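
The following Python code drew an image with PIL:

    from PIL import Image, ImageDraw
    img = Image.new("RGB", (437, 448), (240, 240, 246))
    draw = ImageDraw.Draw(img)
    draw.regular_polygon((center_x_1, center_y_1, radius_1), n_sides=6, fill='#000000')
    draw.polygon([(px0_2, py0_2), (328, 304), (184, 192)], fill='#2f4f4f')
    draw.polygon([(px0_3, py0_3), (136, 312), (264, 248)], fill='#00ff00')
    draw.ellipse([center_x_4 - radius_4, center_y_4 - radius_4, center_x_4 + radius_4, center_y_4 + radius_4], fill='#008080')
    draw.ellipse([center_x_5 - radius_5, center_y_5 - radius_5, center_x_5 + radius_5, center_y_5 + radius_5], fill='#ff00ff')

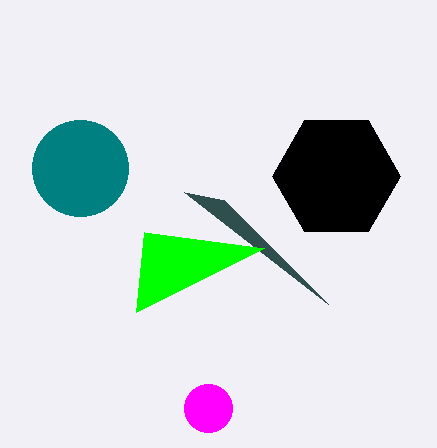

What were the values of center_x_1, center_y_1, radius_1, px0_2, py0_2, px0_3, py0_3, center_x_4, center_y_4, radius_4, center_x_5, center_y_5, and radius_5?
center_x_1 = 336, center_y_1 = 176, radius_1 = 64, px0_2 = 224, py0_2 = 200, px0_3 = 144, py0_3 = 232, center_x_4 = 80, center_y_4 = 168, radius_4 = 48, center_x_5 = 208, center_y_5 = 408, radius_5 = 24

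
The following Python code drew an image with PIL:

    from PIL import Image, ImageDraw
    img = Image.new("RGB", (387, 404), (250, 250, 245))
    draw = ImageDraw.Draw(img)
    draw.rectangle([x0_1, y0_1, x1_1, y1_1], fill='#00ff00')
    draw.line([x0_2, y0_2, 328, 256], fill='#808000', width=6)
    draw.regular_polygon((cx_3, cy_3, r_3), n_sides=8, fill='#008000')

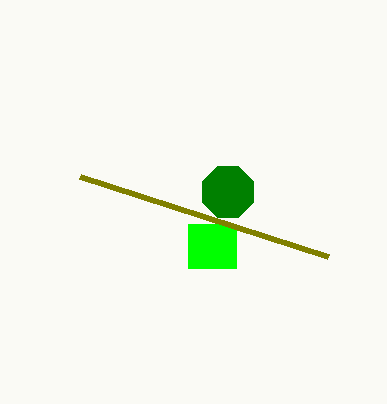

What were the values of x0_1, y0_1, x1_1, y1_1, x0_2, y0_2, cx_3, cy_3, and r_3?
x0_1 = 188; y0_1 = 224; x1_1 = 236; y1_1 = 268; x0_2 = 80; y0_2 = 176; cx_3 = 228; cy_3 = 192; r_3 = 28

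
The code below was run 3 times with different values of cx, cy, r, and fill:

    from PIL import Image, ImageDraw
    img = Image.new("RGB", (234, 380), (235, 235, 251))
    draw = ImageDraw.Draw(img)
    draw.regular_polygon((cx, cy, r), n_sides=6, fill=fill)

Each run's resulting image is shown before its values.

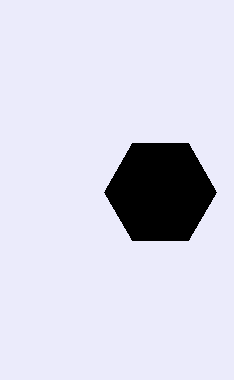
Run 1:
cx = 160, cy = 192, r = 56, fill = 'black'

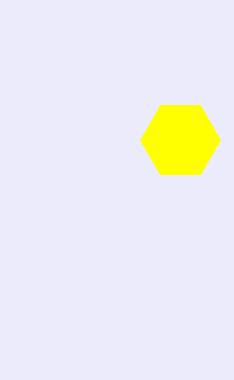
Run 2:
cx = 180
cy = 140
r = 40
fill = 'yellow'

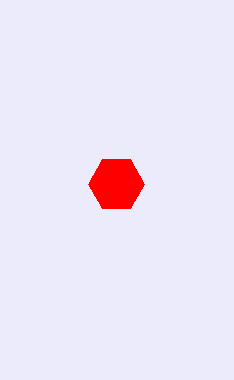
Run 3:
cx = 116
cy = 184
r = 28
fill = 'red'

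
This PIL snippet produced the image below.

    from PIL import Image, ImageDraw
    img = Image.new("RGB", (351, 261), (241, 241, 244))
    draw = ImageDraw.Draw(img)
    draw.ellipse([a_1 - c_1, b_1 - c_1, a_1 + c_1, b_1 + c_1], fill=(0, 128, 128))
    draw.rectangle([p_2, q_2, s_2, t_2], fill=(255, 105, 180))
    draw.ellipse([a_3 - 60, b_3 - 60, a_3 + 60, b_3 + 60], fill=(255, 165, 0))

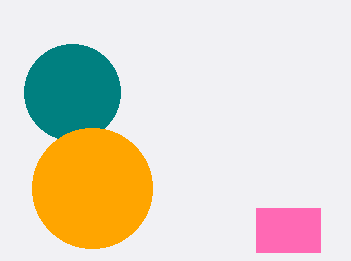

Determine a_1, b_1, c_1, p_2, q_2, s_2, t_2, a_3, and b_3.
a_1 = 72, b_1 = 92, c_1 = 48, p_2 = 256, q_2 = 208, s_2 = 320, t_2 = 252, a_3 = 92, b_3 = 188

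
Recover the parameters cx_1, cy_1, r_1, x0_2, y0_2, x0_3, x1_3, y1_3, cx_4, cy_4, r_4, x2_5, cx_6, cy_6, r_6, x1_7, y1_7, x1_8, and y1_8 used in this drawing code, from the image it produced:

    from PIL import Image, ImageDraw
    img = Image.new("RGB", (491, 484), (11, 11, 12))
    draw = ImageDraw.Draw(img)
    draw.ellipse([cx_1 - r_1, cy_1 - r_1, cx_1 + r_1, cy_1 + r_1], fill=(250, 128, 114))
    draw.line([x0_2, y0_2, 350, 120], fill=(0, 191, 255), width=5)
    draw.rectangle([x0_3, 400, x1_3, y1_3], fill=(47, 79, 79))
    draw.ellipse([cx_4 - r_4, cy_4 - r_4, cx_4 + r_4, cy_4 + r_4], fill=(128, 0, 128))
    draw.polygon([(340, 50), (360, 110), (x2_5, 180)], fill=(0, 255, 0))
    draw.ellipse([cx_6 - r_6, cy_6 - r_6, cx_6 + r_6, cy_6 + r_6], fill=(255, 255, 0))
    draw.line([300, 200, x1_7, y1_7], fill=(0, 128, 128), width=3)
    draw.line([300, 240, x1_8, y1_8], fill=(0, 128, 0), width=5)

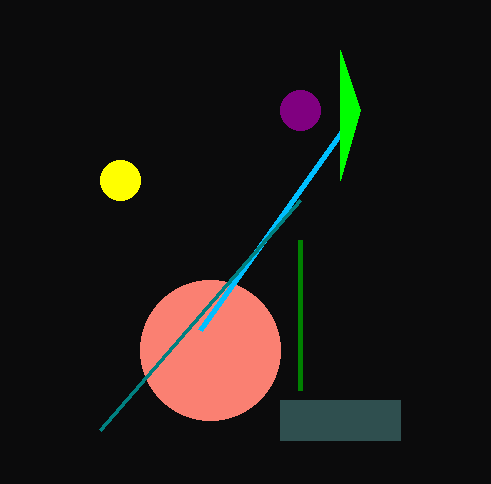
cx_1 = 210, cy_1 = 350, r_1 = 70, x0_2 = 200, y0_2 = 330, x0_3 = 280, x1_3 = 400, y1_3 = 440, cx_4 = 300, cy_4 = 110, r_4 = 20, x2_5 = 340, cx_6 = 120, cy_6 = 180, r_6 = 20, x1_7 = 100, y1_7 = 430, x1_8 = 300, y1_8 = 390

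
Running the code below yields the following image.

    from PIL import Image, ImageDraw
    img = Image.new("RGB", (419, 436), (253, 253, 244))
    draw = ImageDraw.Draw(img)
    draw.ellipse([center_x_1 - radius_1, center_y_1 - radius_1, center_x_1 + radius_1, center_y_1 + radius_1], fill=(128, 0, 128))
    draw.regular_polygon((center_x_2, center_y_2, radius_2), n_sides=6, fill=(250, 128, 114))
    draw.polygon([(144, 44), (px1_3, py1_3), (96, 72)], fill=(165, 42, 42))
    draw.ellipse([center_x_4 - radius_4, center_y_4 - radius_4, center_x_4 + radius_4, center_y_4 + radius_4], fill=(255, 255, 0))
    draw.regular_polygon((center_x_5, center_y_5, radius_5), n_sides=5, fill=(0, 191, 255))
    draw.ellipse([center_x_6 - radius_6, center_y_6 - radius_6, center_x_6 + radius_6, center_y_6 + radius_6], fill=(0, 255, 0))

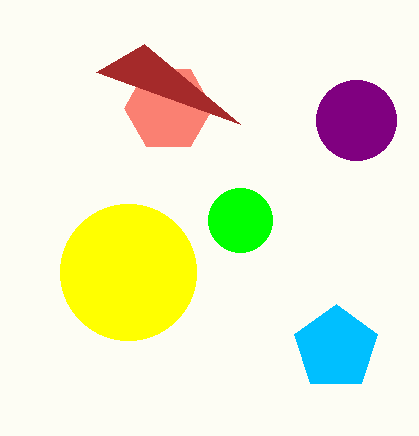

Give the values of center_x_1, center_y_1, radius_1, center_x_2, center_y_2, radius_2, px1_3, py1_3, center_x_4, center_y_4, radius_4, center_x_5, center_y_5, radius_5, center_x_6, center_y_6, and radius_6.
center_x_1 = 356, center_y_1 = 120, radius_1 = 40, center_x_2 = 168, center_y_2 = 108, radius_2 = 44, px1_3 = 240, py1_3 = 124, center_x_4 = 128, center_y_4 = 272, radius_4 = 68, center_x_5 = 336, center_y_5 = 348, radius_5 = 44, center_x_6 = 240, center_y_6 = 220, radius_6 = 32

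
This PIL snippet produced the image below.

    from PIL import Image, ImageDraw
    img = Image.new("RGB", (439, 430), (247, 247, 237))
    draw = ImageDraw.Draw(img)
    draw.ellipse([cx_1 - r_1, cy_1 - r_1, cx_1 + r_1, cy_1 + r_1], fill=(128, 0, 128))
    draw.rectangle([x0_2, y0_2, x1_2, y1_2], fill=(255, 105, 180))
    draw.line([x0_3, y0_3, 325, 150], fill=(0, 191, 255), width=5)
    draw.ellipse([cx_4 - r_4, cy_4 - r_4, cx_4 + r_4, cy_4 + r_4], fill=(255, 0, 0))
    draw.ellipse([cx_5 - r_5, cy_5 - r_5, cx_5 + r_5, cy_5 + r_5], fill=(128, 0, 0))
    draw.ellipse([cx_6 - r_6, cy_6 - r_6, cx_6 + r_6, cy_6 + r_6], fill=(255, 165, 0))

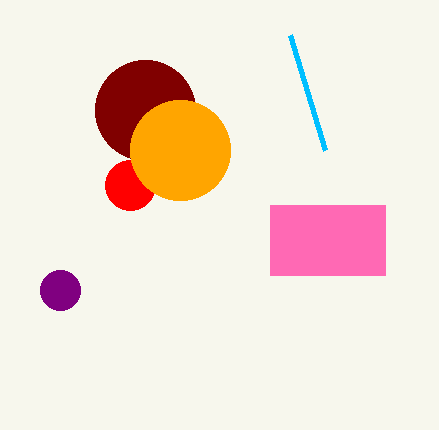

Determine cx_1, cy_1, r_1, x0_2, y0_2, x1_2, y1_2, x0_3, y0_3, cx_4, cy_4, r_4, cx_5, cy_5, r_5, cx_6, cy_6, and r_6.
cx_1 = 60
cy_1 = 290
r_1 = 20
x0_2 = 270
y0_2 = 205
x1_2 = 385
y1_2 = 275
x0_3 = 290
y0_3 = 35
cx_4 = 130
cy_4 = 185
r_4 = 25
cx_5 = 145
cy_5 = 110
r_5 = 50
cx_6 = 180
cy_6 = 150
r_6 = 50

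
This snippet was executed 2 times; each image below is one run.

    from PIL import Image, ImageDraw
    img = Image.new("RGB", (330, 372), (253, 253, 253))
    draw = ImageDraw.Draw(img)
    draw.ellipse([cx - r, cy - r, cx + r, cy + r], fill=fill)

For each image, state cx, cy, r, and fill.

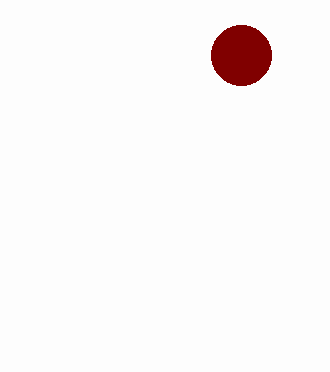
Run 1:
cx = 241; cy = 55; r = 30; fill = 'maroon'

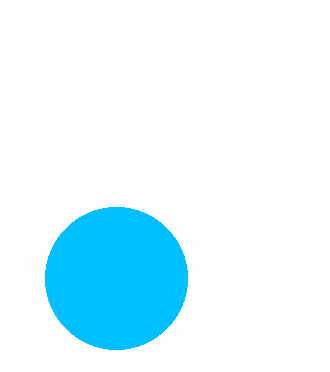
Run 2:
cx = 116
cy = 278
r = 71
fill = 'deepskyblue'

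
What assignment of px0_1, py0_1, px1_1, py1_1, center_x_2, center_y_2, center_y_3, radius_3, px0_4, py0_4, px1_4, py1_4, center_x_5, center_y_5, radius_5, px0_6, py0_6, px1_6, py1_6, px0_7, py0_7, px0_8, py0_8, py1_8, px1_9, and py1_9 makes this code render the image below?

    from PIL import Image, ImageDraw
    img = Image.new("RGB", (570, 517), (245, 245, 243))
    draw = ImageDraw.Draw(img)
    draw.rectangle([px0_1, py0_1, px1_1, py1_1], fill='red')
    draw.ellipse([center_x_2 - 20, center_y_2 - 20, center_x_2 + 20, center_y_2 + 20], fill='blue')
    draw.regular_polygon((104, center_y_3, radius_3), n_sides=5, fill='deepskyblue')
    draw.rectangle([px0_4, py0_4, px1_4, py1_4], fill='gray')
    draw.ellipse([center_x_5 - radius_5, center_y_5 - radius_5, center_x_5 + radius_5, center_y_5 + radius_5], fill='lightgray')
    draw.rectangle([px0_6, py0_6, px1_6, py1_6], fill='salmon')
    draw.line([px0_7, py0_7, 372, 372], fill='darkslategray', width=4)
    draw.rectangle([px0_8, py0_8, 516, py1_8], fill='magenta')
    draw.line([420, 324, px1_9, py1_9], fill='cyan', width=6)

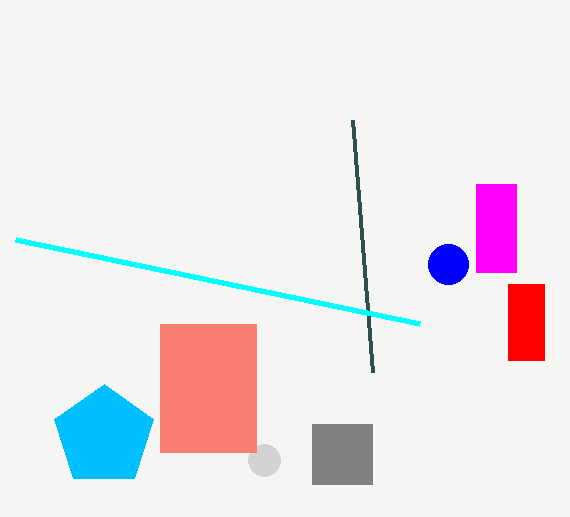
px0_1 = 508, py0_1 = 284, px1_1 = 544, py1_1 = 360, center_x_2 = 448, center_y_2 = 264, center_y_3 = 436, radius_3 = 52, px0_4 = 312, py0_4 = 424, px1_4 = 372, py1_4 = 484, center_x_5 = 264, center_y_5 = 460, radius_5 = 16, px0_6 = 160, py0_6 = 324, px1_6 = 256, py1_6 = 452, px0_7 = 352, py0_7 = 120, px0_8 = 476, py0_8 = 184, py1_8 = 272, px1_9 = 16, py1_9 = 240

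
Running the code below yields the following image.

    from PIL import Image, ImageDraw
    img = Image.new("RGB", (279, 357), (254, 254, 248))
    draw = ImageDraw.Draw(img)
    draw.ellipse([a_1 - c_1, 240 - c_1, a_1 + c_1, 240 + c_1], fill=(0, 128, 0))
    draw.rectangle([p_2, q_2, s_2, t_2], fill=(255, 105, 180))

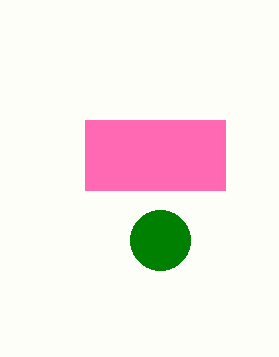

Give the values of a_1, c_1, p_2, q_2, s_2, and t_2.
a_1 = 160
c_1 = 30
p_2 = 85
q_2 = 120
s_2 = 225
t_2 = 190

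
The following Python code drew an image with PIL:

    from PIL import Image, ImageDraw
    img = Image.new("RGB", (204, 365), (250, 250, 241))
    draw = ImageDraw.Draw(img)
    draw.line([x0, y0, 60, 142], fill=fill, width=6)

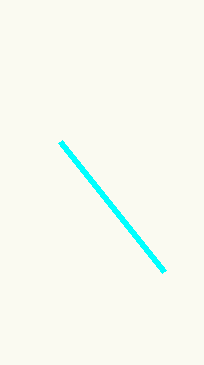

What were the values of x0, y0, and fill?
x0 = 164, y0 = 272, fill = 'cyan'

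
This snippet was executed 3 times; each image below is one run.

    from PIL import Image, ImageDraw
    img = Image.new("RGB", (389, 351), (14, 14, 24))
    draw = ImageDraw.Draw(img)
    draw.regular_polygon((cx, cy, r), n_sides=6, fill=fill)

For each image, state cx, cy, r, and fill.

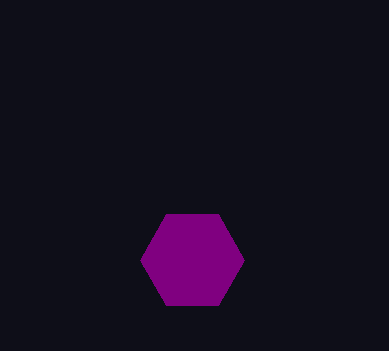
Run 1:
cx = 192, cy = 260, r = 52, fill = 'purple'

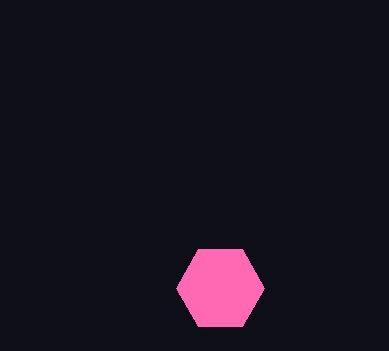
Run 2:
cx = 220; cy = 288; r = 44; fill = 'hotpink'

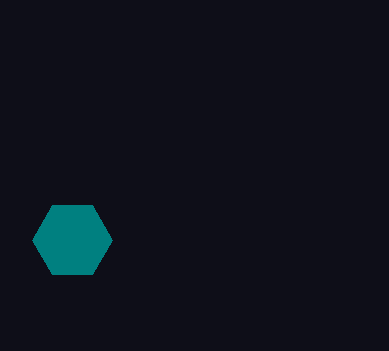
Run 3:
cx = 72
cy = 240
r = 40
fill = 'teal'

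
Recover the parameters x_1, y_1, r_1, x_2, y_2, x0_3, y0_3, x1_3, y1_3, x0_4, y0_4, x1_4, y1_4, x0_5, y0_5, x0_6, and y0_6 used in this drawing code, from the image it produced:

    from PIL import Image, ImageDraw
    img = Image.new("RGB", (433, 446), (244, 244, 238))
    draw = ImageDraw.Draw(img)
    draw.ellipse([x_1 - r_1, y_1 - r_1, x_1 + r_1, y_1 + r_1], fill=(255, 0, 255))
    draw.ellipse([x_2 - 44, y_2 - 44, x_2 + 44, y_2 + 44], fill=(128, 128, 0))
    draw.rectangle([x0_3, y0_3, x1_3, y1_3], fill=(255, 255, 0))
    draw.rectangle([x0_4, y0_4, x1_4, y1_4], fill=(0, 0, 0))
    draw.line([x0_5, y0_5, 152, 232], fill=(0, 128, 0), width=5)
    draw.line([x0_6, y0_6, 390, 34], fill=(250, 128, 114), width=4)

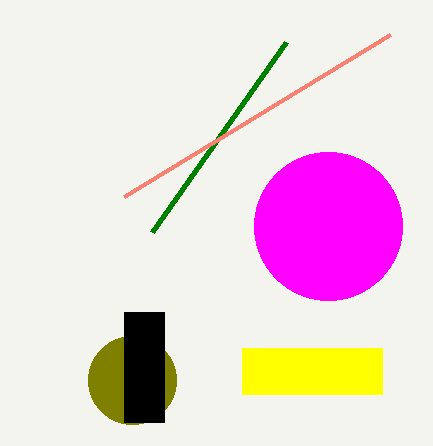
x_1 = 328
y_1 = 226
r_1 = 74
x_2 = 132
y_2 = 380
x0_3 = 242
y0_3 = 348
x1_3 = 382
y1_3 = 394
x0_4 = 124
y0_4 = 312
x1_4 = 164
y1_4 = 422
x0_5 = 286
y0_5 = 42
x0_6 = 124
y0_6 = 196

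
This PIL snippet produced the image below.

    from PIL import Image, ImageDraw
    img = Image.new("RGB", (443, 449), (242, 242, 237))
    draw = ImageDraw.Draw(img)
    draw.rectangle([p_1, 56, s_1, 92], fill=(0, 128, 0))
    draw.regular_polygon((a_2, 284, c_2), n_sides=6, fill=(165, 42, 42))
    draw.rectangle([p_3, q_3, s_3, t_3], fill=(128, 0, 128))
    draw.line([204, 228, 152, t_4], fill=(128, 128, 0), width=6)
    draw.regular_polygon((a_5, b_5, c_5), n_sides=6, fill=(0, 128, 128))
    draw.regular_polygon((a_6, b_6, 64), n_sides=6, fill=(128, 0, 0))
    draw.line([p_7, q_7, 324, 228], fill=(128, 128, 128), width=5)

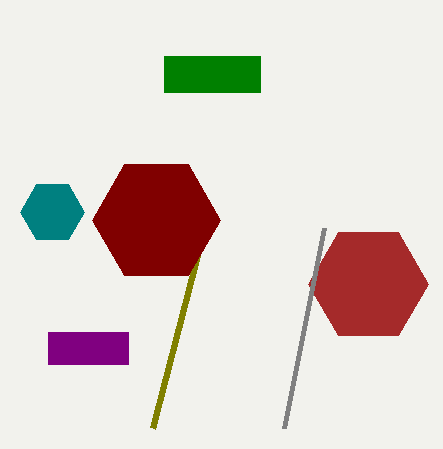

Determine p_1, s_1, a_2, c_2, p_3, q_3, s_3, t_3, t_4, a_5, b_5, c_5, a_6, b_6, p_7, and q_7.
p_1 = 164
s_1 = 260
a_2 = 368
c_2 = 60
p_3 = 48
q_3 = 332
s_3 = 128
t_3 = 364
t_4 = 428
a_5 = 52
b_5 = 212
c_5 = 32
a_6 = 156
b_6 = 220
p_7 = 284
q_7 = 428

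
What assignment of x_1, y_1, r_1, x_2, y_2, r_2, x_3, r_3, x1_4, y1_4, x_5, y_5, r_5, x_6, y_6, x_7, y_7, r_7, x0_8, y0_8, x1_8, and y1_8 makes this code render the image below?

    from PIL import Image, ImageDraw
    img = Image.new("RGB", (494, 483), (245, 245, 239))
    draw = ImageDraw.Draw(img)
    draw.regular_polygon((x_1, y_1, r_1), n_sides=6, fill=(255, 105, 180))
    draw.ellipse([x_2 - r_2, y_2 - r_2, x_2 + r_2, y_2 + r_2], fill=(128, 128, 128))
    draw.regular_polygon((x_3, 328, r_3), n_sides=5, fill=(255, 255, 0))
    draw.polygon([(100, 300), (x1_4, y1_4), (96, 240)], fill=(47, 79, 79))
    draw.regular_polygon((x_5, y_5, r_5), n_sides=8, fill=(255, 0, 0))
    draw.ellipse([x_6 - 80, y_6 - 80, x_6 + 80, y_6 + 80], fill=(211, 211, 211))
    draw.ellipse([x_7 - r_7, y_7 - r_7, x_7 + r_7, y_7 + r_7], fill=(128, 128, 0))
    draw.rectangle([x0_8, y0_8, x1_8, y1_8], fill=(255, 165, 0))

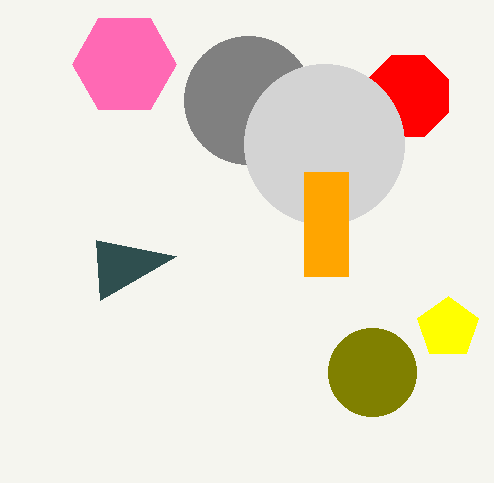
x_1 = 124; y_1 = 64; r_1 = 52; x_2 = 248; y_2 = 100; r_2 = 64; x_3 = 448; r_3 = 32; x1_4 = 176; y1_4 = 256; x_5 = 408; y_5 = 96; r_5 = 44; x_6 = 324; y_6 = 144; x_7 = 372; y_7 = 372; r_7 = 44; x0_8 = 304; y0_8 = 172; x1_8 = 348; y1_8 = 276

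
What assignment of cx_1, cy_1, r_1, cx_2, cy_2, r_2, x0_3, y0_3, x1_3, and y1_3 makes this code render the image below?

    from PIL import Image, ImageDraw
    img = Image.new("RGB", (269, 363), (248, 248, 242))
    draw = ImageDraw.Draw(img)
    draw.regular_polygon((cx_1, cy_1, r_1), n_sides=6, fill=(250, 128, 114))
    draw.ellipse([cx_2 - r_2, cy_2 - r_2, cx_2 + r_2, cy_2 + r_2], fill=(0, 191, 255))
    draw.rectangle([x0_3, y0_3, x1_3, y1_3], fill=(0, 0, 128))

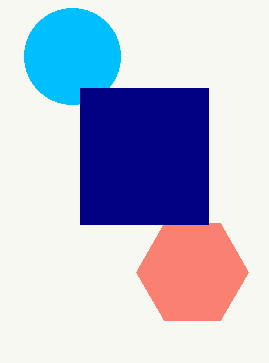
cx_1 = 192; cy_1 = 272; r_1 = 56; cx_2 = 72; cy_2 = 56; r_2 = 48; x0_3 = 80; y0_3 = 88; x1_3 = 208; y1_3 = 224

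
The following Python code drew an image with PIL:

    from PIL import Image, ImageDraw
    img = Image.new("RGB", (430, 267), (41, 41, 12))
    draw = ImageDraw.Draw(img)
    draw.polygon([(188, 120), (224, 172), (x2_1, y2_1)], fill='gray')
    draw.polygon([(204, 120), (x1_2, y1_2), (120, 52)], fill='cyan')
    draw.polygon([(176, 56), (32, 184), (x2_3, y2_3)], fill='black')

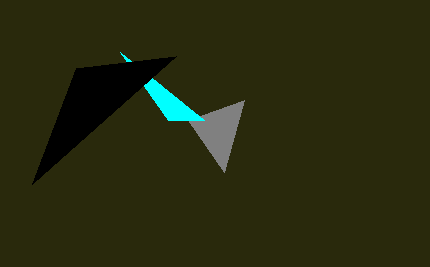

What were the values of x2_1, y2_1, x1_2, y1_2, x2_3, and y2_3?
x2_1 = 244
y2_1 = 100
x1_2 = 168
y1_2 = 120
x2_3 = 76
y2_3 = 68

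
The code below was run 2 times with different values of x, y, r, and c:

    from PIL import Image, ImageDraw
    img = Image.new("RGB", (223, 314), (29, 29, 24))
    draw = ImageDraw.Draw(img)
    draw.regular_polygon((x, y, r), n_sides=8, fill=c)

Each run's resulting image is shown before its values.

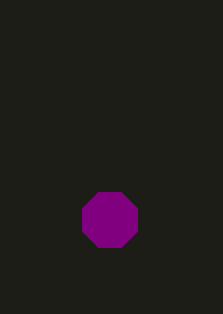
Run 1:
x = 110
y = 220
r = 30
c = 'purple'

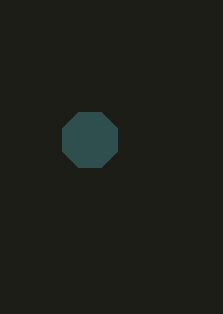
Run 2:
x = 90
y = 140
r = 30
c = 'darkslategray'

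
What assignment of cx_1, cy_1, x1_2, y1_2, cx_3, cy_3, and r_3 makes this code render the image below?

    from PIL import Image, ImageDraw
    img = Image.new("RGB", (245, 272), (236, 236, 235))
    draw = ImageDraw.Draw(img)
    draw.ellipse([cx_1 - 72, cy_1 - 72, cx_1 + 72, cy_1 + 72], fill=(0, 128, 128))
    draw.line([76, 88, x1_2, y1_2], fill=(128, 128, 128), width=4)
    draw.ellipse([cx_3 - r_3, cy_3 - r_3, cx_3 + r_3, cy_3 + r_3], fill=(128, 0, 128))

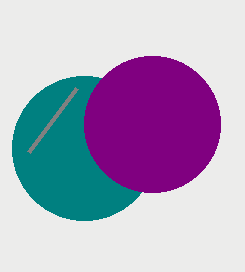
cx_1 = 84, cy_1 = 148, x1_2 = 28, y1_2 = 152, cx_3 = 152, cy_3 = 124, r_3 = 68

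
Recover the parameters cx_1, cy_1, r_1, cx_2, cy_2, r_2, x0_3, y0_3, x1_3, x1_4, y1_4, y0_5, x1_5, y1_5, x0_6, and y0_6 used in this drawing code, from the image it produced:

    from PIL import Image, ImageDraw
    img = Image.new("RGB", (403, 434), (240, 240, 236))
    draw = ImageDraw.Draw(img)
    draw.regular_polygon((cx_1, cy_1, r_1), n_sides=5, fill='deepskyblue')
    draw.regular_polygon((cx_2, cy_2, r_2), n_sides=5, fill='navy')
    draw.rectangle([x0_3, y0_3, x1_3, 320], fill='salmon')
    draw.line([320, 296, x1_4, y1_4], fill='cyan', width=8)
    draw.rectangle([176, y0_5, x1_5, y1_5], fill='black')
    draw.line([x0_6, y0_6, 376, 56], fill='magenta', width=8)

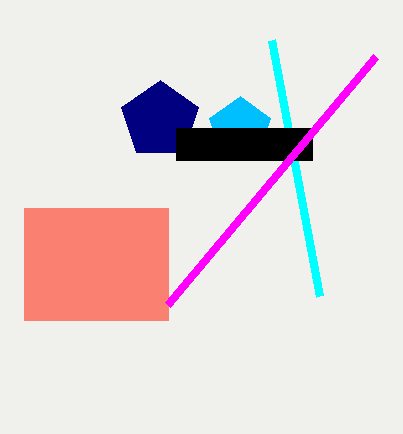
cx_1 = 240, cy_1 = 128, r_1 = 32, cx_2 = 160, cy_2 = 120, r_2 = 40, x0_3 = 24, y0_3 = 208, x1_3 = 168, x1_4 = 272, y1_4 = 40, y0_5 = 128, x1_5 = 312, y1_5 = 160, x0_6 = 168, y0_6 = 304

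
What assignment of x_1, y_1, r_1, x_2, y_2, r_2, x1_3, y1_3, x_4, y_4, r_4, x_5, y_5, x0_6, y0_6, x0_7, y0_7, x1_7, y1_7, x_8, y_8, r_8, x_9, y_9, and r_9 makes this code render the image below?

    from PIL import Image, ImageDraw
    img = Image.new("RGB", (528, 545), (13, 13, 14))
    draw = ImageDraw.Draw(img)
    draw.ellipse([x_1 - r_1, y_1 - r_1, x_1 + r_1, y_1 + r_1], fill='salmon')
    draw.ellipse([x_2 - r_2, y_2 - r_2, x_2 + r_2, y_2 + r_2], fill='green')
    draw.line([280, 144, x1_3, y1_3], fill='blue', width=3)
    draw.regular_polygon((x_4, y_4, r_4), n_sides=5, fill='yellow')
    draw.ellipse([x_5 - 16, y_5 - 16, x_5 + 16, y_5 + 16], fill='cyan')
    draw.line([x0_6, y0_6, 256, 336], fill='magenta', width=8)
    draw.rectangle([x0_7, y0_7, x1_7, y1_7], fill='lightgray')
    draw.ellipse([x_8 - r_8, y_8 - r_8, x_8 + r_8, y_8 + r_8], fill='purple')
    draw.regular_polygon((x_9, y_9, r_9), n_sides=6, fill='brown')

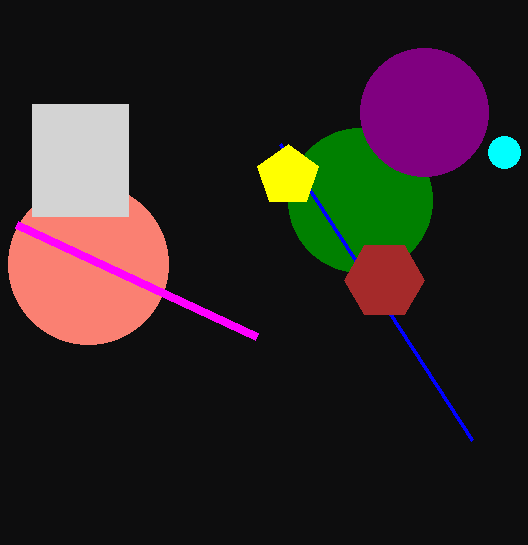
x_1 = 88; y_1 = 264; r_1 = 80; x_2 = 360; y_2 = 200; r_2 = 72; x1_3 = 472; y1_3 = 440; x_4 = 288; y_4 = 176; r_4 = 32; x_5 = 504; y_5 = 152; x0_6 = 16; y0_6 = 224; x0_7 = 32; y0_7 = 104; x1_7 = 128; y1_7 = 216; x_8 = 424; y_8 = 112; r_8 = 64; x_9 = 384; y_9 = 280; r_9 = 40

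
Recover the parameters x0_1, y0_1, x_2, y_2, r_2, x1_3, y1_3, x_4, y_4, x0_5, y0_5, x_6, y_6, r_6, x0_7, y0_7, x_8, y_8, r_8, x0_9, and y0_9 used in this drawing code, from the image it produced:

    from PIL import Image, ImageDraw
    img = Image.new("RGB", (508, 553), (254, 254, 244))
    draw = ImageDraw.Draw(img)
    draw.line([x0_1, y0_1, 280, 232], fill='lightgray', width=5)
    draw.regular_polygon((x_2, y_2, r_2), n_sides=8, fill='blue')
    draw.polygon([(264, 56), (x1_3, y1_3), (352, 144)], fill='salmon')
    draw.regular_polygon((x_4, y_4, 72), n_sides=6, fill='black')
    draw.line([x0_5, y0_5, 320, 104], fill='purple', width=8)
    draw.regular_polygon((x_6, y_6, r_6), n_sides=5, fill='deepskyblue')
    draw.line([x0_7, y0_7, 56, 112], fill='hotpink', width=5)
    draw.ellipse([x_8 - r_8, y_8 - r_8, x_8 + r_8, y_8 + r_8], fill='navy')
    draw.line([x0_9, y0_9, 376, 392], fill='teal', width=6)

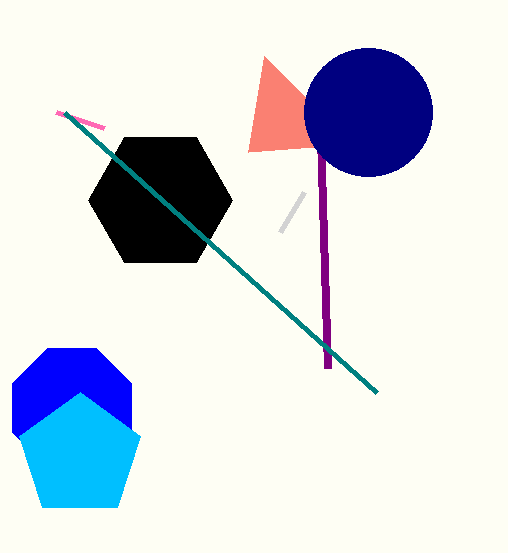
x0_1 = 304
y0_1 = 192
x_2 = 72
y_2 = 408
r_2 = 64
x1_3 = 248
y1_3 = 152
x_4 = 160
y_4 = 200
x0_5 = 328
y0_5 = 368
x_6 = 80
y_6 = 456
r_6 = 64
x0_7 = 104
y0_7 = 128
x_8 = 368
y_8 = 112
r_8 = 64
x0_9 = 64
y0_9 = 112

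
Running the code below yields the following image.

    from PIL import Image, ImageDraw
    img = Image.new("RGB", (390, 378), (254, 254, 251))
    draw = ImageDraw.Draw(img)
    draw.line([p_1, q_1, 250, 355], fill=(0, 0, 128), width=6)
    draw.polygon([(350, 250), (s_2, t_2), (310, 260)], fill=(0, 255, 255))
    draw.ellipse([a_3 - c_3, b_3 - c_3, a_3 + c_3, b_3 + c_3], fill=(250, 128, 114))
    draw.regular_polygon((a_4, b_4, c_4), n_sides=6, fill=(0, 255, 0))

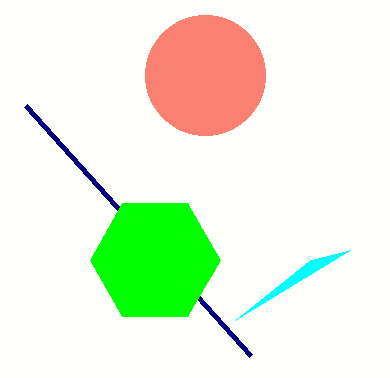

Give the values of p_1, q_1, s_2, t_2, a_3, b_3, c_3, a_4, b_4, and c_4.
p_1 = 25
q_1 = 105
s_2 = 235
t_2 = 320
a_3 = 205
b_3 = 75
c_3 = 60
a_4 = 155
b_4 = 260
c_4 = 65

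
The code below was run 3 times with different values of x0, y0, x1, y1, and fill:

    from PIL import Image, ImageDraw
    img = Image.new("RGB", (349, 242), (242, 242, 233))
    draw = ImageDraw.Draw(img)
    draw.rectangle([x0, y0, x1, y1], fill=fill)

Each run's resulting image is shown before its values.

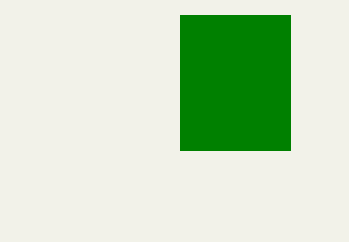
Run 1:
x0 = 180, y0 = 15, x1 = 290, y1 = 150, fill = 'green'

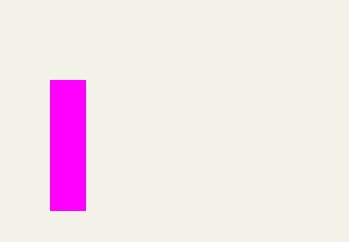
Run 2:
x0 = 50, y0 = 80, x1 = 85, y1 = 210, fill = 'magenta'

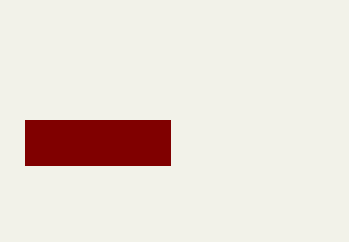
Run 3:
x0 = 25; y0 = 120; x1 = 170; y1 = 165; fill = 'maroon'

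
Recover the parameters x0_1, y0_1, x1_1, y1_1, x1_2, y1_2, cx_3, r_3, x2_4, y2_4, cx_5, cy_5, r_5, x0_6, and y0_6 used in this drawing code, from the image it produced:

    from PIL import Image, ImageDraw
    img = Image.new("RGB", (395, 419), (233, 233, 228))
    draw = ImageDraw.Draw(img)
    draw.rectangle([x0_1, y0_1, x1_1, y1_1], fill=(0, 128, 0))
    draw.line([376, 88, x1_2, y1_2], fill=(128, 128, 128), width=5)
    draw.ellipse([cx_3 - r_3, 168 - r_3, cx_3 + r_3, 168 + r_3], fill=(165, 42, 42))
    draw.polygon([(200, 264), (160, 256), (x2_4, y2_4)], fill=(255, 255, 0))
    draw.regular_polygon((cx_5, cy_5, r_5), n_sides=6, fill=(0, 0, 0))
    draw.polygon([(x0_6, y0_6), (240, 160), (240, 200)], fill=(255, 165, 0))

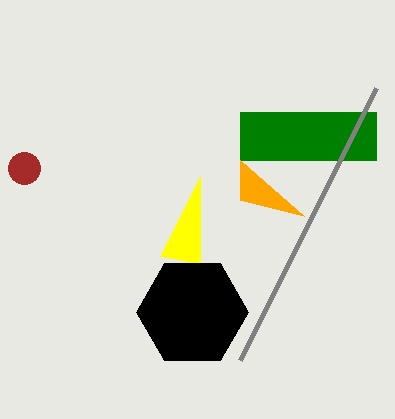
x0_1 = 240; y0_1 = 112; x1_1 = 376; y1_1 = 160; x1_2 = 240; y1_2 = 360; cx_3 = 24; r_3 = 16; x2_4 = 200; y2_4 = 176; cx_5 = 192; cy_5 = 312; r_5 = 56; x0_6 = 304; y0_6 = 216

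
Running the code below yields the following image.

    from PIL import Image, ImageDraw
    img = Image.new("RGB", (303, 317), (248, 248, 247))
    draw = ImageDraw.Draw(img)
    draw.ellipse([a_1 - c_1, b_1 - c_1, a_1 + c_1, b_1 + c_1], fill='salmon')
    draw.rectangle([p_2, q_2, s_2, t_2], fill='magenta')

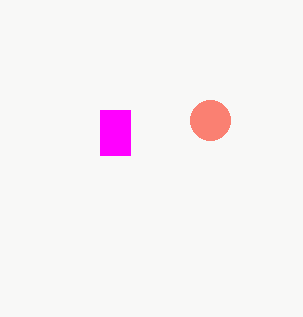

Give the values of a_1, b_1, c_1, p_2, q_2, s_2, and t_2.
a_1 = 210
b_1 = 120
c_1 = 20
p_2 = 100
q_2 = 110
s_2 = 130
t_2 = 155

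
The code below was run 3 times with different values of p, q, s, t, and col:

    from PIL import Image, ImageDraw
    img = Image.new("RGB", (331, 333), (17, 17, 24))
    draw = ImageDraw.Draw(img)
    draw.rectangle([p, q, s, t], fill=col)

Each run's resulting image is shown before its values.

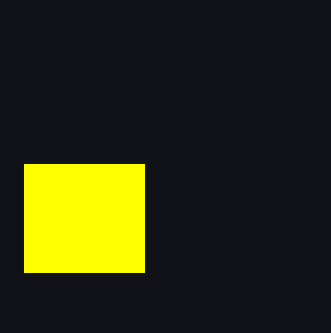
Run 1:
p = 24; q = 164; s = 144; t = 272; col = 'yellow'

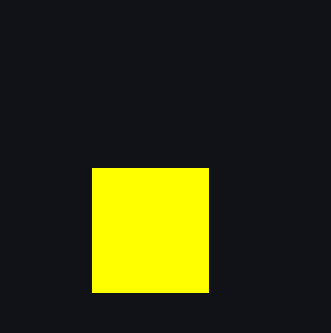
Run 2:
p = 92
q = 168
s = 208
t = 292
col = 'yellow'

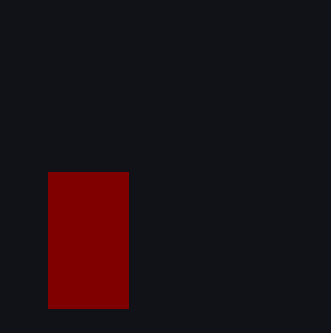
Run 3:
p = 48, q = 172, s = 128, t = 308, col = 'maroon'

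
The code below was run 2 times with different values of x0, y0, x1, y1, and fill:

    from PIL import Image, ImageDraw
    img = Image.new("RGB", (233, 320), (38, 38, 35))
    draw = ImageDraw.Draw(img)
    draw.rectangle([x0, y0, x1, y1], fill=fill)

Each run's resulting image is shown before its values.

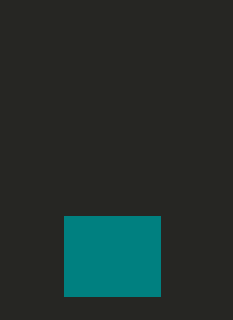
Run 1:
x0 = 64
y0 = 216
x1 = 160
y1 = 296
fill = 'teal'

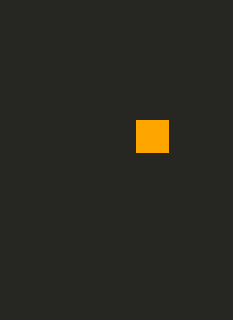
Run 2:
x0 = 136, y0 = 120, x1 = 168, y1 = 152, fill = 'orange'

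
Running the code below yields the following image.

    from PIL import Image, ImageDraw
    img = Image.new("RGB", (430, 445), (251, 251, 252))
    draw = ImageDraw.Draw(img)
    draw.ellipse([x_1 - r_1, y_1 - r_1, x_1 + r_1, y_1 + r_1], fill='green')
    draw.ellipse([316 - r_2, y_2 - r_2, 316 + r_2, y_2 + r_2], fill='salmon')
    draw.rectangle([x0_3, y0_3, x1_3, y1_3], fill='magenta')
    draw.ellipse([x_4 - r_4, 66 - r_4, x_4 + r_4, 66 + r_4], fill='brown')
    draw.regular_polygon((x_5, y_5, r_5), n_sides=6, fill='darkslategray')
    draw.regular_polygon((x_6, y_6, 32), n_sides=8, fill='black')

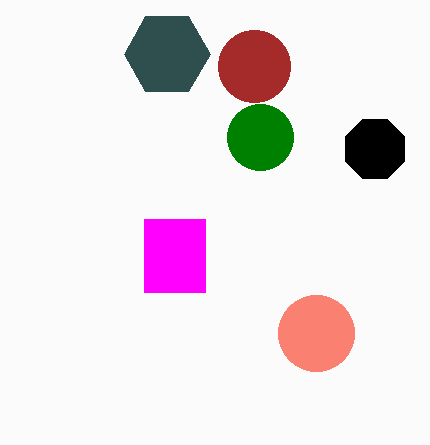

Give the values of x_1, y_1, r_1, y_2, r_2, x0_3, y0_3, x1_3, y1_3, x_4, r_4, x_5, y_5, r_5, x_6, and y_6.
x_1 = 260; y_1 = 137; r_1 = 33; y_2 = 333; r_2 = 38; x0_3 = 144; y0_3 = 219; x1_3 = 205; y1_3 = 292; x_4 = 254; r_4 = 36; x_5 = 167; y_5 = 54; r_5 = 43; x_6 = 375; y_6 = 149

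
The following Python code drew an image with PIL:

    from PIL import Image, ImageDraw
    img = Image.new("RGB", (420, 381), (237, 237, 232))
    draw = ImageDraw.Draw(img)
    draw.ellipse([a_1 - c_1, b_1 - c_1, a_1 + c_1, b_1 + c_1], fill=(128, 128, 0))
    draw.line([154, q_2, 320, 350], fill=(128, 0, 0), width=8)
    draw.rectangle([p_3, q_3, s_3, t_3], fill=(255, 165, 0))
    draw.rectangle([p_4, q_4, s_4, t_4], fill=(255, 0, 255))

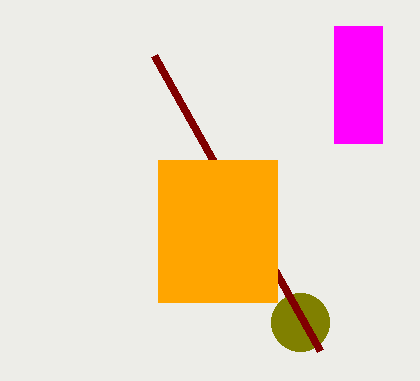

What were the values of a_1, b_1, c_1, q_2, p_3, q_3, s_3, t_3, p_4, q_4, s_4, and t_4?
a_1 = 300
b_1 = 322
c_1 = 29
q_2 = 55
p_3 = 158
q_3 = 160
s_3 = 277
t_3 = 302
p_4 = 334
q_4 = 26
s_4 = 382
t_4 = 143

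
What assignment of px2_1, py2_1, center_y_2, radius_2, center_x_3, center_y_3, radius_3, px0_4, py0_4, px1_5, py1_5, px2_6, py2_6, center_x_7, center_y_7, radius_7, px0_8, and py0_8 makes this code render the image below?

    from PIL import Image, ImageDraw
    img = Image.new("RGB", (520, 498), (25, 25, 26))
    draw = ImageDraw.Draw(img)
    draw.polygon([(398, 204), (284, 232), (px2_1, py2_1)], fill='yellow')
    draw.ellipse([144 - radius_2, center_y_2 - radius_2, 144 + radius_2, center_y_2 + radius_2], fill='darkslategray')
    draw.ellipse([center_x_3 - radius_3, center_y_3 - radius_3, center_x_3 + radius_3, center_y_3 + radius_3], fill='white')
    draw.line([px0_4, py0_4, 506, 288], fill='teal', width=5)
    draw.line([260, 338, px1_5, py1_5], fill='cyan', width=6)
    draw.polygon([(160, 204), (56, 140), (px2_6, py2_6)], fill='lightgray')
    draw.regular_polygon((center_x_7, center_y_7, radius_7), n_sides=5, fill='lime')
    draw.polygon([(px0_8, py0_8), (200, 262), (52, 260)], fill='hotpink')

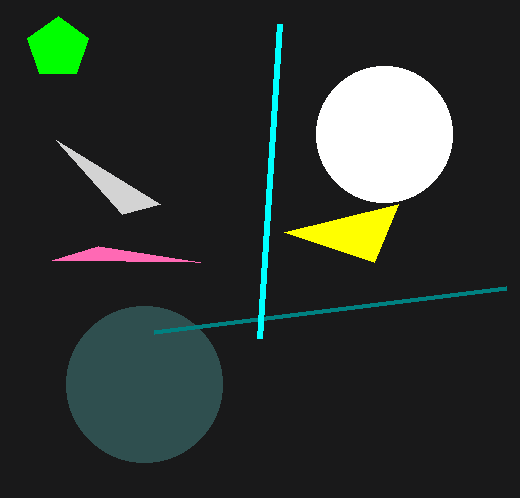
px2_1 = 374, py2_1 = 262, center_y_2 = 384, radius_2 = 78, center_x_3 = 384, center_y_3 = 134, radius_3 = 68, px0_4 = 154, py0_4 = 332, px1_5 = 280, py1_5 = 24, px2_6 = 122, py2_6 = 214, center_x_7 = 58, center_y_7 = 48, radius_7 = 32, px0_8 = 98, py0_8 = 246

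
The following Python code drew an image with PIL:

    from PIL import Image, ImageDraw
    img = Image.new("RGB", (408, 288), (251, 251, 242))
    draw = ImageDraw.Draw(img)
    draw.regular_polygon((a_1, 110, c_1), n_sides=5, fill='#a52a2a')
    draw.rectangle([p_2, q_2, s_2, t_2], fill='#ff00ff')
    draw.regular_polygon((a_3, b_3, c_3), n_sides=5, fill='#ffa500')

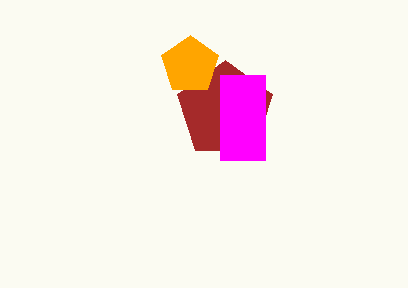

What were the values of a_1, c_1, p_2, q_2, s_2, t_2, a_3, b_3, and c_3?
a_1 = 225, c_1 = 50, p_2 = 220, q_2 = 75, s_2 = 265, t_2 = 160, a_3 = 190, b_3 = 65, c_3 = 30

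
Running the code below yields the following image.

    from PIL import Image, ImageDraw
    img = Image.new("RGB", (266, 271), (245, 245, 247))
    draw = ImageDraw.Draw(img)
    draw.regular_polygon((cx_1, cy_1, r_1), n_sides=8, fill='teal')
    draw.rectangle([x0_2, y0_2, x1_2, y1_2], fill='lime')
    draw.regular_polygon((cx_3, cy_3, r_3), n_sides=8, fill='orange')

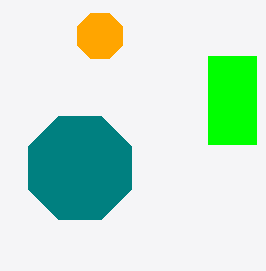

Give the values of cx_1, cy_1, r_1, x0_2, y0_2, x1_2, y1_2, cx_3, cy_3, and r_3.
cx_1 = 80
cy_1 = 168
r_1 = 56
x0_2 = 208
y0_2 = 56
x1_2 = 256
y1_2 = 144
cx_3 = 100
cy_3 = 36
r_3 = 24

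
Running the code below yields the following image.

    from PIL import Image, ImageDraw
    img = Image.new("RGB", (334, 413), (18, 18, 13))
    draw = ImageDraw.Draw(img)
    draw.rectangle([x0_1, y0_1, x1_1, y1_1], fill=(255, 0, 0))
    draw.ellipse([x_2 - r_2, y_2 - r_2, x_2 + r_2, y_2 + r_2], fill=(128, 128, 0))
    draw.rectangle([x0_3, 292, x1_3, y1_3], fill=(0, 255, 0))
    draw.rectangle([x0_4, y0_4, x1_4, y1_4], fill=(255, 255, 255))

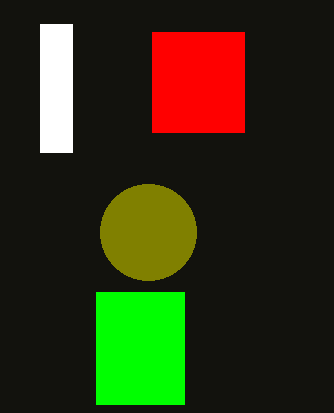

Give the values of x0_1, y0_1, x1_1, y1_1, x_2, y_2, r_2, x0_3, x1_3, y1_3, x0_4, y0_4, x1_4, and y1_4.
x0_1 = 152
y0_1 = 32
x1_1 = 244
y1_1 = 132
x_2 = 148
y_2 = 232
r_2 = 48
x0_3 = 96
x1_3 = 184
y1_3 = 404
x0_4 = 40
y0_4 = 24
x1_4 = 72
y1_4 = 152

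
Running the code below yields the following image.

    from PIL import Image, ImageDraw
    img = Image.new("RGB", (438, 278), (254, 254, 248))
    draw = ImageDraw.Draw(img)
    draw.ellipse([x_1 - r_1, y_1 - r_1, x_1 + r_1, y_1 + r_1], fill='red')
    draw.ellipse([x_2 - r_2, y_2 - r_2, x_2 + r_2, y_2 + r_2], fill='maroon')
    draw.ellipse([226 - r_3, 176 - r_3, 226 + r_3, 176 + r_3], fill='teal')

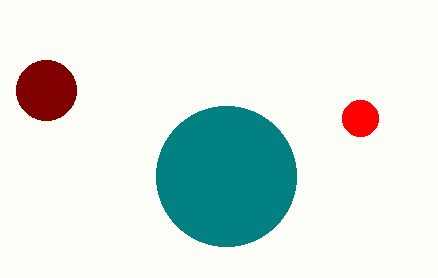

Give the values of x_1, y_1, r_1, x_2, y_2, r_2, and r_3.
x_1 = 360; y_1 = 118; r_1 = 18; x_2 = 46; y_2 = 90; r_2 = 30; r_3 = 70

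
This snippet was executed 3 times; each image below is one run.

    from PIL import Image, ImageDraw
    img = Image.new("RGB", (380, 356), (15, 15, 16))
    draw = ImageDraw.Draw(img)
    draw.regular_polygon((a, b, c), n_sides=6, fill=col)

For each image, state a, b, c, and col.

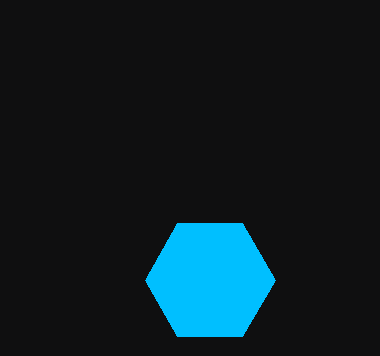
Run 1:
a = 210, b = 280, c = 65, col = 'deepskyblue'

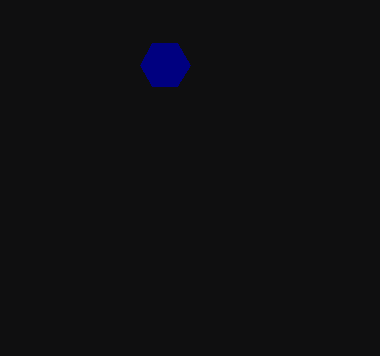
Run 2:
a = 165; b = 65; c = 25; col = 'navy'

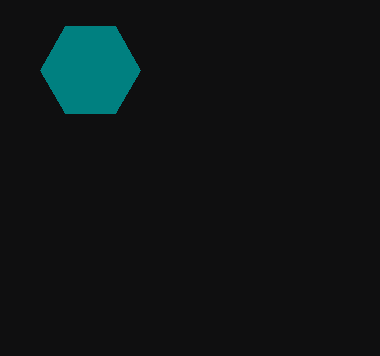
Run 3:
a = 90
b = 70
c = 50
col = 'teal'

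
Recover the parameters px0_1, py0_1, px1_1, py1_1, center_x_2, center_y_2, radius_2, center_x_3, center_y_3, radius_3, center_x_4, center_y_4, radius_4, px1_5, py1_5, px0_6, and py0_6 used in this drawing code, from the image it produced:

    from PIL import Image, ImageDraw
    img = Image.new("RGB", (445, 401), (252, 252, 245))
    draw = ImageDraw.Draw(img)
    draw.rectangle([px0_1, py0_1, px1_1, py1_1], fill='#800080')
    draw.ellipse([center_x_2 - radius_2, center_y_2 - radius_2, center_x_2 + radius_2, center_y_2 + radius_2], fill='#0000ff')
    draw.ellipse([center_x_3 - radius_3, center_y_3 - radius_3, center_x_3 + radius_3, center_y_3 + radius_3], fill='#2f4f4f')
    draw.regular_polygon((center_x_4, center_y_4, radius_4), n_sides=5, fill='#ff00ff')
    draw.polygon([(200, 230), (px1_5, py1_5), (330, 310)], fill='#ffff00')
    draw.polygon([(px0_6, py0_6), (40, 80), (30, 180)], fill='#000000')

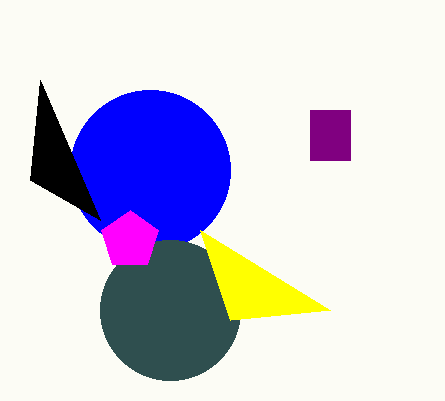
px0_1 = 310, py0_1 = 110, px1_1 = 350, py1_1 = 160, center_x_2 = 150, center_y_2 = 170, radius_2 = 80, center_x_3 = 170, center_y_3 = 310, radius_3 = 70, center_x_4 = 130, center_y_4 = 240, radius_4 = 30, px1_5 = 230, py1_5 = 320, px0_6 = 100, py0_6 = 220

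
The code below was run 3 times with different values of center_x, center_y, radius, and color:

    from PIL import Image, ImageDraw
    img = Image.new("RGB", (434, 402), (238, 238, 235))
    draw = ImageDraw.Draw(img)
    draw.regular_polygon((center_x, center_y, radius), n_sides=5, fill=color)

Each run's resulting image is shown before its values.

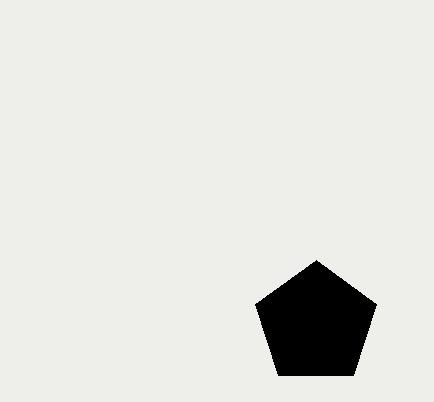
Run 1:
center_x = 316; center_y = 324; radius = 64; color = 'black'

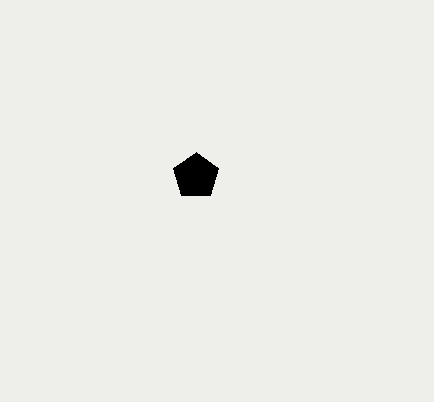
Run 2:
center_x = 196, center_y = 176, radius = 24, color = 'black'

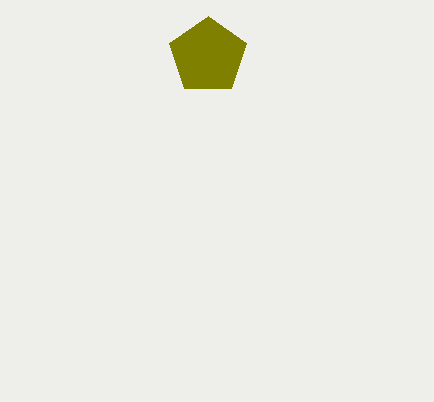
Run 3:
center_x = 208
center_y = 56
radius = 40
color = 'olive'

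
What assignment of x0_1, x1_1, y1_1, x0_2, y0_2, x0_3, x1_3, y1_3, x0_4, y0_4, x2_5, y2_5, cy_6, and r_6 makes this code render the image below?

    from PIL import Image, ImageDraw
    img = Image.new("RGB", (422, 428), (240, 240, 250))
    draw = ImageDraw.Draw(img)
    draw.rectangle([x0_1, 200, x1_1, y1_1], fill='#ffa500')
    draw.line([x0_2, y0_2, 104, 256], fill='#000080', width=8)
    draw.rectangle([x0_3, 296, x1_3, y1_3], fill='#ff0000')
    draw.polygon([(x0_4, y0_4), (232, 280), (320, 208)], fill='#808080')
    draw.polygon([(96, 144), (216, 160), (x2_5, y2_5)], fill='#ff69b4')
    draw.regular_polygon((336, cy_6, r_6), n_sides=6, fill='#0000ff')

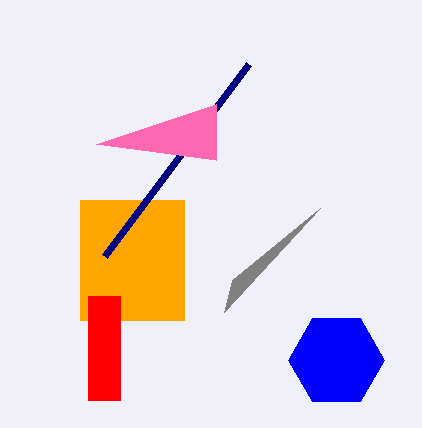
x0_1 = 80; x1_1 = 184; y1_1 = 320; x0_2 = 248; y0_2 = 64; x0_3 = 88; x1_3 = 120; y1_3 = 400; x0_4 = 224; y0_4 = 312; x2_5 = 216; y2_5 = 104; cy_6 = 360; r_6 = 48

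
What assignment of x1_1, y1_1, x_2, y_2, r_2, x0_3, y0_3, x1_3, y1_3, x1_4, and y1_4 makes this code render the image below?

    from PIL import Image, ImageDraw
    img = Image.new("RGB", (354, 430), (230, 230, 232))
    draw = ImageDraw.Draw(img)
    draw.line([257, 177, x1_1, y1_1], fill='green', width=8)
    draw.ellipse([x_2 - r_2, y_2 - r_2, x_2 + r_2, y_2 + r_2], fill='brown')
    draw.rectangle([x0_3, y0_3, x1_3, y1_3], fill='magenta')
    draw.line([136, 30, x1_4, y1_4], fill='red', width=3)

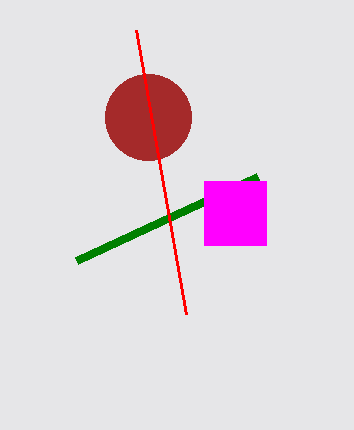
x1_1 = 76, y1_1 = 261, x_2 = 148, y_2 = 117, r_2 = 43, x0_3 = 204, y0_3 = 181, x1_3 = 266, y1_3 = 245, x1_4 = 186, y1_4 = 314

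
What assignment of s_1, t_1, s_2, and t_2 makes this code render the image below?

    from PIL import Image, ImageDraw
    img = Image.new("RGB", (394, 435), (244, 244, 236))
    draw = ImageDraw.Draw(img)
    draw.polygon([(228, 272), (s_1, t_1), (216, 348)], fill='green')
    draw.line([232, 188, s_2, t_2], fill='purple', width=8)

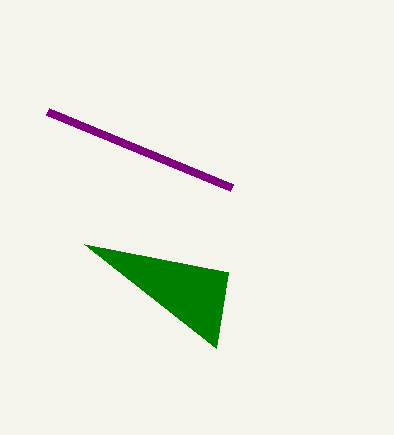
s_1 = 84; t_1 = 244; s_2 = 48; t_2 = 112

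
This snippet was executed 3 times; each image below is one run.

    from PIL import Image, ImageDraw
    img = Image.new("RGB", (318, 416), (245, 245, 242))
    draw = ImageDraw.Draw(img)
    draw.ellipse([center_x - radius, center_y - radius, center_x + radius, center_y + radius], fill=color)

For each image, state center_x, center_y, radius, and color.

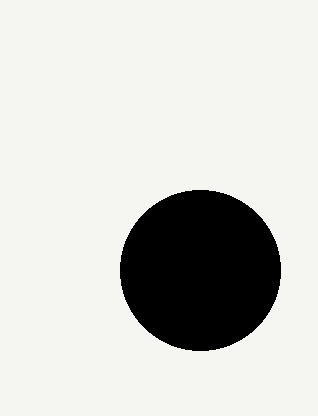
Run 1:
center_x = 200; center_y = 270; radius = 80; color = 'black'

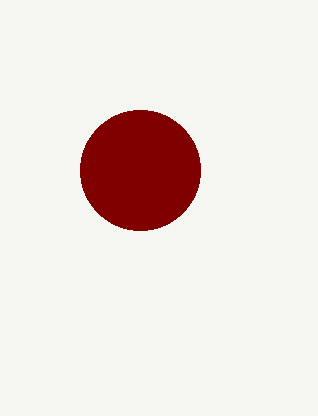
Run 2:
center_x = 140
center_y = 170
radius = 60
color = 'maroon'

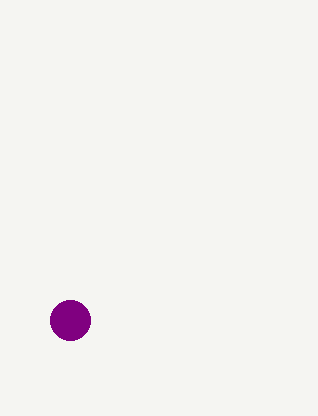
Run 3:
center_x = 70; center_y = 320; radius = 20; color = 'purple'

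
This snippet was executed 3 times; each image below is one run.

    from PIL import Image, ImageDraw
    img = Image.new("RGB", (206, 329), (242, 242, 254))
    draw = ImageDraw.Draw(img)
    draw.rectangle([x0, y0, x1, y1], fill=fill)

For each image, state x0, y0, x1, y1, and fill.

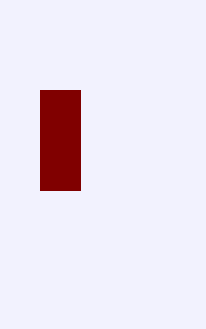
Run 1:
x0 = 40; y0 = 90; x1 = 80; y1 = 190; fill = 'maroon'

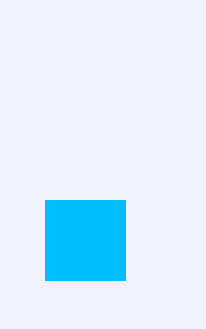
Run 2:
x0 = 45; y0 = 200; x1 = 125; y1 = 280; fill = 'deepskyblue'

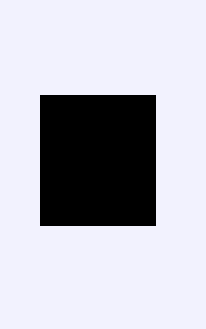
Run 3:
x0 = 40
y0 = 95
x1 = 155
y1 = 225
fill = 'black'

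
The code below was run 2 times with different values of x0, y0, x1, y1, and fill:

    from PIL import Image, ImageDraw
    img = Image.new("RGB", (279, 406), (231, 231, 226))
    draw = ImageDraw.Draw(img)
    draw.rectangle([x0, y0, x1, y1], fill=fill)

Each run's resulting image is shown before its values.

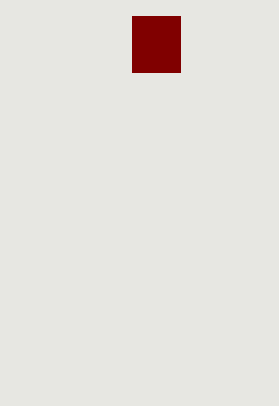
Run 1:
x0 = 132
y0 = 16
x1 = 180
y1 = 72
fill = 'maroon'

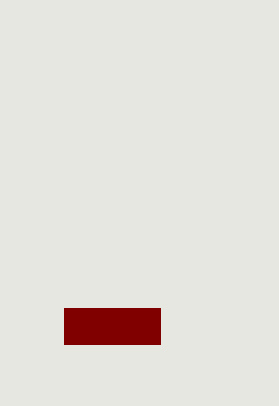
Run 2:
x0 = 64, y0 = 308, x1 = 160, y1 = 344, fill = 'maroon'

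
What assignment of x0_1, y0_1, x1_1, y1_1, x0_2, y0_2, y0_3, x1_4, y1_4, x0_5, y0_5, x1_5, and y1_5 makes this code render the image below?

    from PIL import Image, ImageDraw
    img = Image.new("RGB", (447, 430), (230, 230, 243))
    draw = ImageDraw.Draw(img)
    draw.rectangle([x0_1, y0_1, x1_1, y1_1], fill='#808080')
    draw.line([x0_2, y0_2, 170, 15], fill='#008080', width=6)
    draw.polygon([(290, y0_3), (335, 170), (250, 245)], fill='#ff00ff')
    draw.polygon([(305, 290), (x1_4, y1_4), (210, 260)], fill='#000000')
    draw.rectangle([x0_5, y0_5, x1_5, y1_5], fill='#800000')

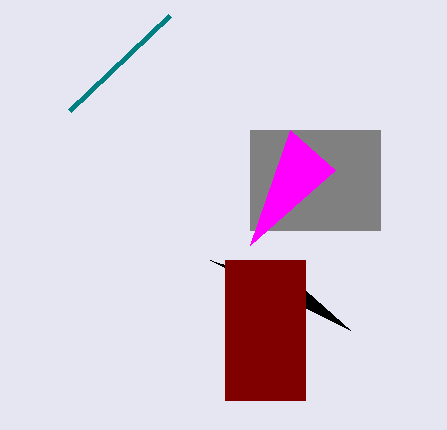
x0_1 = 250, y0_1 = 130, x1_1 = 380, y1_1 = 230, x0_2 = 70, y0_2 = 110, y0_3 = 130, x1_4 = 350, y1_4 = 330, x0_5 = 225, y0_5 = 260, x1_5 = 305, y1_5 = 400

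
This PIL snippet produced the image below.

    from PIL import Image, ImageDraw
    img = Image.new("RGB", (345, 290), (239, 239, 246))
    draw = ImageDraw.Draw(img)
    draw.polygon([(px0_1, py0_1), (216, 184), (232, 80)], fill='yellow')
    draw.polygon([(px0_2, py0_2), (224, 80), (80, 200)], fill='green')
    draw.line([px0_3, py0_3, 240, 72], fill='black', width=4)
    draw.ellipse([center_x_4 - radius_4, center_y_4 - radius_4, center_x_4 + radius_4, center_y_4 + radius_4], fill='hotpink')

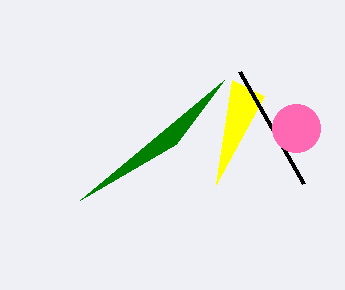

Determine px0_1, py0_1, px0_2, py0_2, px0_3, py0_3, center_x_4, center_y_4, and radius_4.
px0_1 = 264; py0_1 = 96; px0_2 = 176; py0_2 = 144; px0_3 = 304; py0_3 = 184; center_x_4 = 296; center_y_4 = 128; radius_4 = 24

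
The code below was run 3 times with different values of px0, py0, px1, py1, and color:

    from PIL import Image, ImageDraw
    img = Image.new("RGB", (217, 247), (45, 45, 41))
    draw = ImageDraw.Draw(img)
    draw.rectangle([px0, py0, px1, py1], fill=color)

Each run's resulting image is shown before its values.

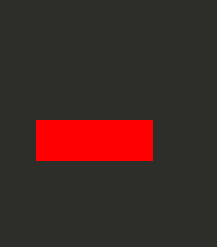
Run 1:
px0 = 36
py0 = 120
px1 = 152
py1 = 160
color = 'red'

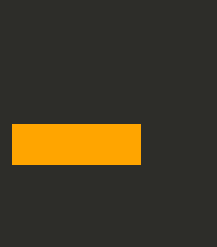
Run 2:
px0 = 12
py0 = 124
px1 = 140
py1 = 164
color = 'orange'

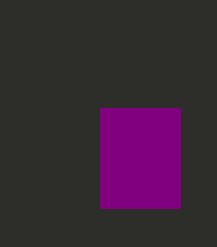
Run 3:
px0 = 100
py0 = 108
px1 = 180
py1 = 208
color = 'purple'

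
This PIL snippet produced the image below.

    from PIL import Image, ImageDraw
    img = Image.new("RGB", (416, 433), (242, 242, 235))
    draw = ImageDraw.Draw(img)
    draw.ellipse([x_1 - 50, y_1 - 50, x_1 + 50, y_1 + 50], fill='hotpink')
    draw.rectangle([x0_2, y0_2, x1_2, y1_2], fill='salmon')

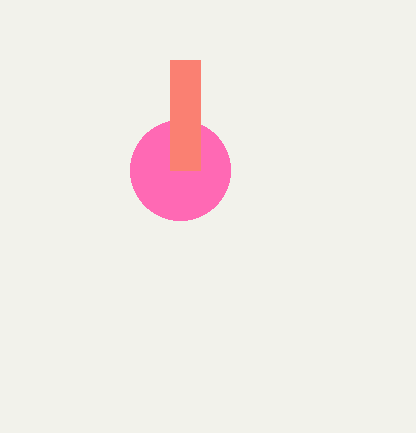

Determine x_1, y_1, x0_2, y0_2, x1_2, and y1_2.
x_1 = 180, y_1 = 170, x0_2 = 170, y0_2 = 60, x1_2 = 200, y1_2 = 170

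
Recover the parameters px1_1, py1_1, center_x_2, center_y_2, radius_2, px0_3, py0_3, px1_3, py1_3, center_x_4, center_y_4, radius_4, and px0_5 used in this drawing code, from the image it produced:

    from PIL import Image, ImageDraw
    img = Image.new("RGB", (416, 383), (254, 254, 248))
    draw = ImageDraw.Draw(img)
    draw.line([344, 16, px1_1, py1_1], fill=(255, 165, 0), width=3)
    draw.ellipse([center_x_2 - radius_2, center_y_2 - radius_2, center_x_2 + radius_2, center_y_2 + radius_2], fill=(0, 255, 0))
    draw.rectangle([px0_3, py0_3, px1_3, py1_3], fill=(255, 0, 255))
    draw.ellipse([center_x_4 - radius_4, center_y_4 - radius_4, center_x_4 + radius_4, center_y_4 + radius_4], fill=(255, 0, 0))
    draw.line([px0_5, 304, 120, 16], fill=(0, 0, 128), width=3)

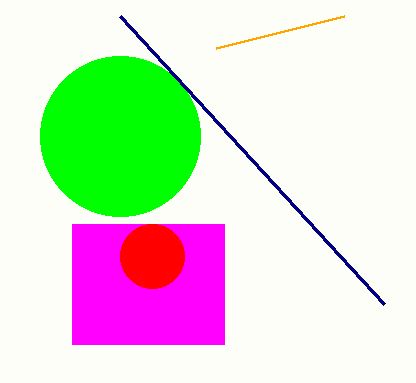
px1_1 = 216
py1_1 = 48
center_x_2 = 120
center_y_2 = 136
radius_2 = 80
px0_3 = 72
py0_3 = 224
px1_3 = 224
py1_3 = 344
center_x_4 = 152
center_y_4 = 256
radius_4 = 32
px0_5 = 384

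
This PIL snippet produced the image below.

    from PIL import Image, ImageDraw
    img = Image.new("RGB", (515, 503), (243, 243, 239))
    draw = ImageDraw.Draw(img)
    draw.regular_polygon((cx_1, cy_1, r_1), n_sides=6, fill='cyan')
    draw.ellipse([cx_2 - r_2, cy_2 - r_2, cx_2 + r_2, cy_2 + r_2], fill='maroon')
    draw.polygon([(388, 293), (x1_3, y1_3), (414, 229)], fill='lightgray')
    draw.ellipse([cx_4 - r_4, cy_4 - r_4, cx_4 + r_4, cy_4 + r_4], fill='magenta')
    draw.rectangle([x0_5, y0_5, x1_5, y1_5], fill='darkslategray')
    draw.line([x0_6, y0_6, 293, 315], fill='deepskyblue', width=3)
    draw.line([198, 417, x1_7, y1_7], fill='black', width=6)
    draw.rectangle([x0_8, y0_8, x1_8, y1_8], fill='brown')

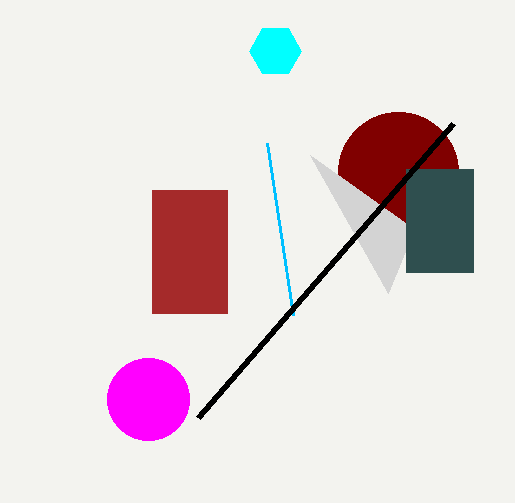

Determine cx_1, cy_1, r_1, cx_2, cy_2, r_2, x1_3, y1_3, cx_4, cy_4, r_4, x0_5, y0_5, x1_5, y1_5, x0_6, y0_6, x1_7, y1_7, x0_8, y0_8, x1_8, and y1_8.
cx_1 = 275, cy_1 = 51, r_1 = 26, cx_2 = 398, cy_2 = 172, r_2 = 60, x1_3 = 310, y1_3 = 155, cx_4 = 148, cy_4 = 399, r_4 = 41, x0_5 = 406, y0_5 = 169, x1_5 = 473, y1_5 = 272, x0_6 = 267, y0_6 = 143, x1_7 = 453, y1_7 = 123, x0_8 = 152, y0_8 = 190, x1_8 = 227, y1_8 = 313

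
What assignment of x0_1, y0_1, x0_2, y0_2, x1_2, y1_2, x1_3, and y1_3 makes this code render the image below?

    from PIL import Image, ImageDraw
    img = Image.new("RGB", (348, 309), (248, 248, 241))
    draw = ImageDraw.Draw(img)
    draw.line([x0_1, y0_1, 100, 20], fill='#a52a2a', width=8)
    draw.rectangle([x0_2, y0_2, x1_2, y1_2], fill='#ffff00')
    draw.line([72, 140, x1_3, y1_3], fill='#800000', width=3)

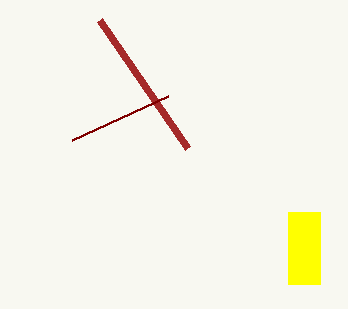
x0_1 = 188; y0_1 = 148; x0_2 = 288; y0_2 = 212; x1_2 = 320; y1_2 = 284; x1_3 = 168; y1_3 = 96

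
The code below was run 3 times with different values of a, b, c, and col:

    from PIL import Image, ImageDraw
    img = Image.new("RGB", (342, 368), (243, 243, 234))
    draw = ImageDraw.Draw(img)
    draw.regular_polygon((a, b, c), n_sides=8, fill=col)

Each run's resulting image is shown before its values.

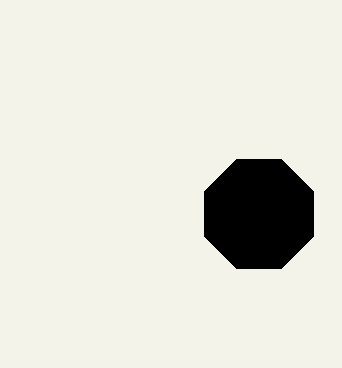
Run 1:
a = 259, b = 214, c = 59, col = 'black'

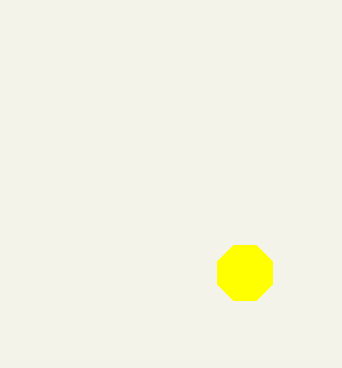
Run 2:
a = 245, b = 273, c = 30, col = 'yellow'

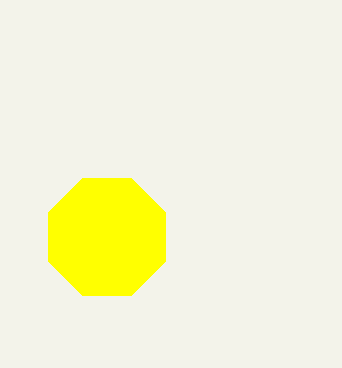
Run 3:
a = 107, b = 237, c = 63, col = 'yellow'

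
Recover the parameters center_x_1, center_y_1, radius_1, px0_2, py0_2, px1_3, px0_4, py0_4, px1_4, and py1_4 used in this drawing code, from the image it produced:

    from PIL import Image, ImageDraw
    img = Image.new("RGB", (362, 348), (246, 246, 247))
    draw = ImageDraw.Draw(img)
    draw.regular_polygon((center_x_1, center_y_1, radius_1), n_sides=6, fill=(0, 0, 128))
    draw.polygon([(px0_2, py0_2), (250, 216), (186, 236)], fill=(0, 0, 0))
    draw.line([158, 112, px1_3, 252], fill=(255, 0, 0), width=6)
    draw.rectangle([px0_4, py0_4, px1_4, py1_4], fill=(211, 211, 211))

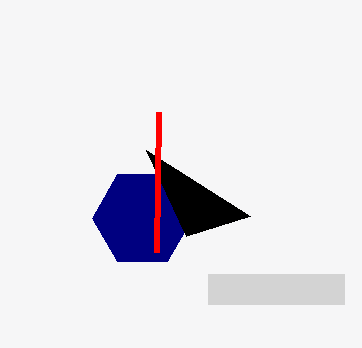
center_x_1 = 142, center_y_1 = 218, radius_1 = 50, px0_2 = 146, py0_2 = 150, px1_3 = 156, px0_4 = 208, py0_4 = 274, px1_4 = 344, py1_4 = 304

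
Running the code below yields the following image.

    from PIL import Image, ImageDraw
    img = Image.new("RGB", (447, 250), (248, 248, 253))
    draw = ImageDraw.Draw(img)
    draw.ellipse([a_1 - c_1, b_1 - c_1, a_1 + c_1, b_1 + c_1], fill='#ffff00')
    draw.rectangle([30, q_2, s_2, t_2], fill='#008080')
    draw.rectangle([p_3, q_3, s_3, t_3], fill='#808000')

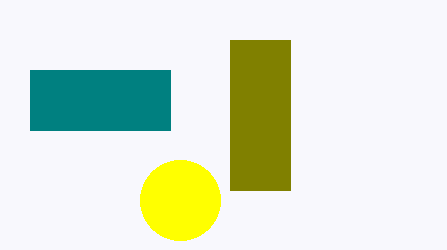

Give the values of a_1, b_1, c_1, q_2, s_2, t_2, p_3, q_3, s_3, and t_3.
a_1 = 180, b_1 = 200, c_1 = 40, q_2 = 70, s_2 = 170, t_2 = 130, p_3 = 230, q_3 = 40, s_3 = 290, t_3 = 190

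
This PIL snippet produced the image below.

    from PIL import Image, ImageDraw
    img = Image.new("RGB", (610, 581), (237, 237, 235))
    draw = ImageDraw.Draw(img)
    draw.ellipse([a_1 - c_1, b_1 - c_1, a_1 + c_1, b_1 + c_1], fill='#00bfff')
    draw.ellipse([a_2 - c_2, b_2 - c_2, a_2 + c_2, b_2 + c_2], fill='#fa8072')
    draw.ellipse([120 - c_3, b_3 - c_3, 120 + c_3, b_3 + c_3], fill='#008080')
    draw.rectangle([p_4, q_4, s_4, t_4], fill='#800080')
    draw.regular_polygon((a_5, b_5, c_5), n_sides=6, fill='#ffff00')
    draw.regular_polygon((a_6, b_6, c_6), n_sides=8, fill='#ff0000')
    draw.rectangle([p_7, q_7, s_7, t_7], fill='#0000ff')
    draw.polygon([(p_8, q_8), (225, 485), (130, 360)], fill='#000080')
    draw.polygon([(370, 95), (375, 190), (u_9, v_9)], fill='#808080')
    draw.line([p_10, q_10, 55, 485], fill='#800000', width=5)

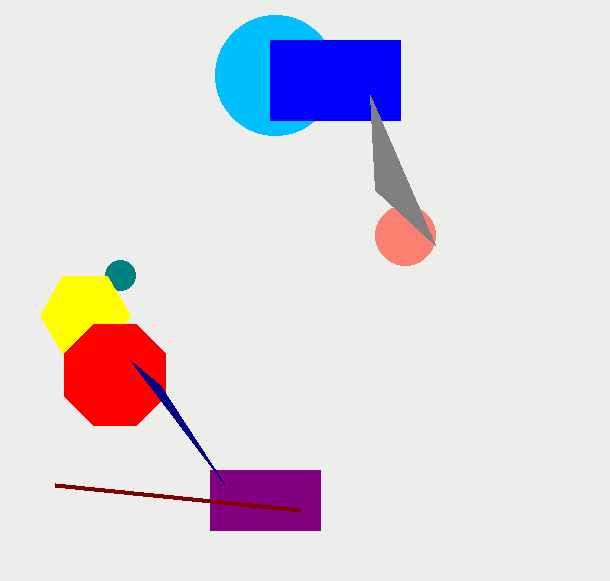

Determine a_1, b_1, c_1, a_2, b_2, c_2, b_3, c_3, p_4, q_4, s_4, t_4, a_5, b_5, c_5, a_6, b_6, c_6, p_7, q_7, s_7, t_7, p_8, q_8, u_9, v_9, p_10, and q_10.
a_1 = 275
b_1 = 75
c_1 = 60
a_2 = 405
b_2 = 235
c_2 = 30
b_3 = 275
c_3 = 15
p_4 = 210
q_4 = 470
s_4 = 320
t_4 = 530
a_5 = 85
b_5 = 315
c_5 = 45
a_6 = 115
b_6 = 375
c_6 = 55
p_7 = 270
q_7 = 40
s_7 = 400
t_7 = 120
p_8 = 160
q_8 = 385
u_9 = 435
v_9 = 245
p_10 = 300
q_10 = 510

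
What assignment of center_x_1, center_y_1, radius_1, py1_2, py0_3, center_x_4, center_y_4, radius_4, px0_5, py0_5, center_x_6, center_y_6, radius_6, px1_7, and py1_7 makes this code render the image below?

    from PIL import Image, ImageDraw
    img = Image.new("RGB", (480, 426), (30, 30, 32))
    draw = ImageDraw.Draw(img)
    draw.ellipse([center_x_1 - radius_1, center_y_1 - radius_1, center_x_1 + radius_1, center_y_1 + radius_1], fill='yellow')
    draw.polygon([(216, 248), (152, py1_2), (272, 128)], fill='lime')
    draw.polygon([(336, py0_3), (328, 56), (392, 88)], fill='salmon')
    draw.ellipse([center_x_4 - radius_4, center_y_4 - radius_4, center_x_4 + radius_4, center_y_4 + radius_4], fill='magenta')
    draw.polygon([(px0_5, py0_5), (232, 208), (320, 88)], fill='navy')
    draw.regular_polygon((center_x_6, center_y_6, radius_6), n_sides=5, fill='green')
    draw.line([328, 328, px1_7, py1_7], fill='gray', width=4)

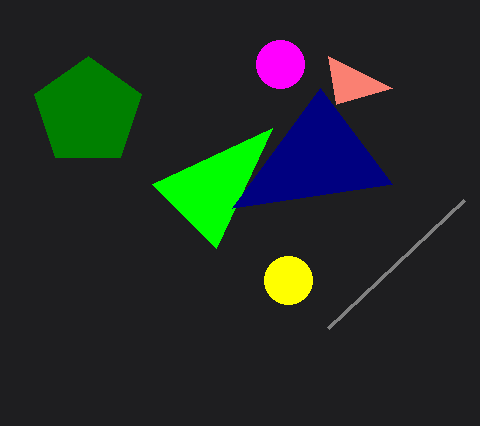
center_x_1 = 288
center_y_1 = 280
radius_1 = 24
py1_2 = 184
py0_3 = 104
center_x_4 = 280
center_y_4 = 64
radius_4 = 24
px0_5 = 392
py0_5 = 184
center_x_6 = 88
center_y_6 = 112
radius_6 = 56
px1_7 = 464
py1_7 = 200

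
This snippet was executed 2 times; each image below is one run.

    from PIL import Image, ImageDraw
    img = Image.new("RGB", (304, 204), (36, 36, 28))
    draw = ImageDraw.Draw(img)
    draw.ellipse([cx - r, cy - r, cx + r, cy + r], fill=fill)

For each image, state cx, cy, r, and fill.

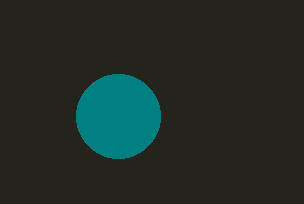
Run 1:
cx = 118
cy = 116
r = 42
fill = 'teal'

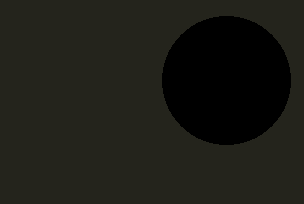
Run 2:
cx = 226
cy = 80
r = 64
fill = 'black'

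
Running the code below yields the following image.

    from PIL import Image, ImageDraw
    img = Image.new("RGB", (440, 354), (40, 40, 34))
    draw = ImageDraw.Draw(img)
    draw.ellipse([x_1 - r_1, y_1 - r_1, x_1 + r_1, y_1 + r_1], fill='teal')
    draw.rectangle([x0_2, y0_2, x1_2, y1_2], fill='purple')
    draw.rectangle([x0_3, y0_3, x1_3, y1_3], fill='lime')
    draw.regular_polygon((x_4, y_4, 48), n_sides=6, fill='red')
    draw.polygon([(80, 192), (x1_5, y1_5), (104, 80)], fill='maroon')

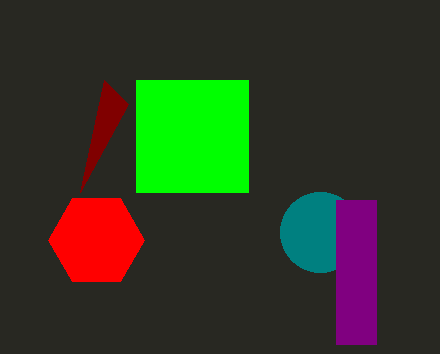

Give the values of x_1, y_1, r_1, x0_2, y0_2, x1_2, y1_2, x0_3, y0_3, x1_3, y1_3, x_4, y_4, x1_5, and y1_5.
x_1 = 320
y_1 = 232
r_1 = 40
x0_2 = 336
y0_2 = 200
x1_2 = 376
y1_2 = 344
x0_3 = 136
y0_3 = 80
x1_3 = 248
y1_3 = 192
x_4 = 96
y_4 = 240
x1_5 = 128
y1_5 = 104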